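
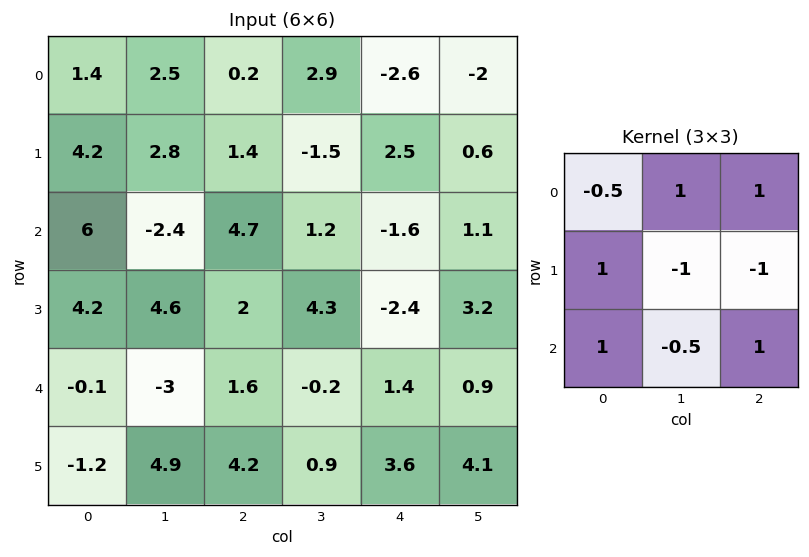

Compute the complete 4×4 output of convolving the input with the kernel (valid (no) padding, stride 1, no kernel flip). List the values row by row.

13.9 1.2 3.1 -7.55
9.7 -1.9 2.85 14.25
-0.1 1.4 0.45 2.4
6.35 3.3 8.65 -0.65

Output[0,0]: The receptive field on the input at this output position is [1.4 2.5 0.2 / 4.2 2.8 1.4 / 6 -2.4 4.7]. Elementwise product with the kernel and sum: 1.4·-0.5 + 2.5·1 + 0.2·1 + 4.2·1 + 2.8·-1 + 1.4·-1 + 6·1 + -2.4·-0.5 + 4.7·1.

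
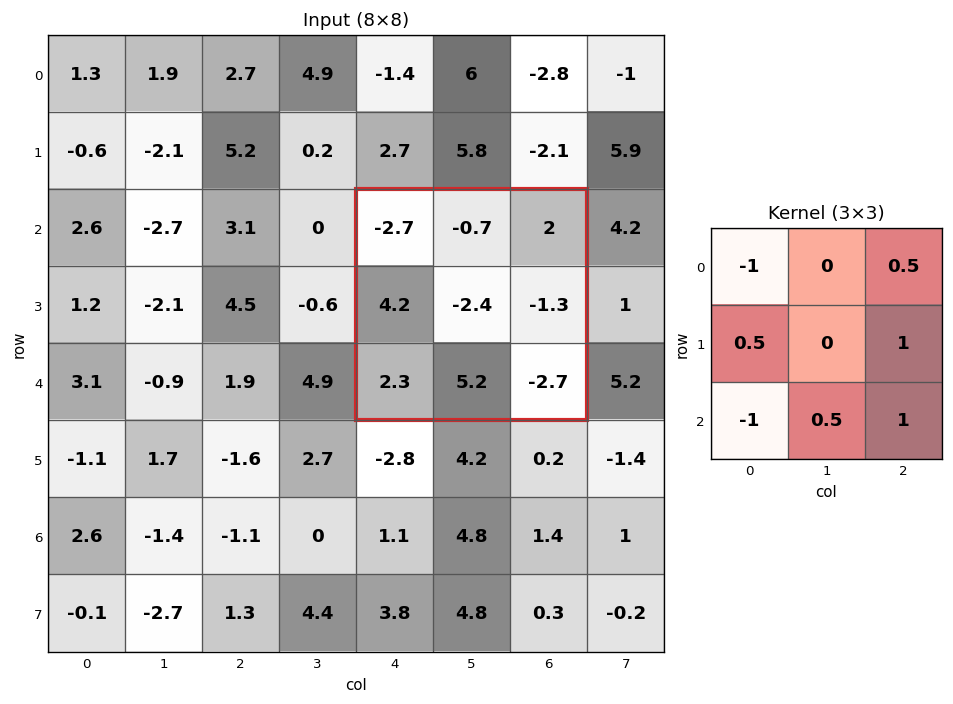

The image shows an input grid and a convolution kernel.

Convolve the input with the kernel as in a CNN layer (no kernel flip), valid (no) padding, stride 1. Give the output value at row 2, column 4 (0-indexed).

2.1

The receptive field on the input at this output position is [-2.7 -0.7 2 / 4.2 -2.4 -1.3 / 2.3 5.2 -2.7]. Elementwise product with the kernel and sum: -2.7·-1 + 2·0.5 + 4.2·0.5 + -1.3·1 + 2.3·-1 + 5.2·0.5 + -2.7·1.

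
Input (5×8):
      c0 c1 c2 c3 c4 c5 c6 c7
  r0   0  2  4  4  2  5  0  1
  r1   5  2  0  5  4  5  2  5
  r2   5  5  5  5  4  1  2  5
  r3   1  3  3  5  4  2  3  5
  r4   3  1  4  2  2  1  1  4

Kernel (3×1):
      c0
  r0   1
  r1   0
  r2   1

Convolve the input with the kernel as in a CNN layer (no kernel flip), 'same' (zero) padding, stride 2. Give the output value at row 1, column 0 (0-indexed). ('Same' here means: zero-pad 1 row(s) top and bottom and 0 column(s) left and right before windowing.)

6

The receptive field on the zero-padded input at this output position is [5 / 5 / 1]. Elementwise product with the kernel and sum: 5·1 + 1·1.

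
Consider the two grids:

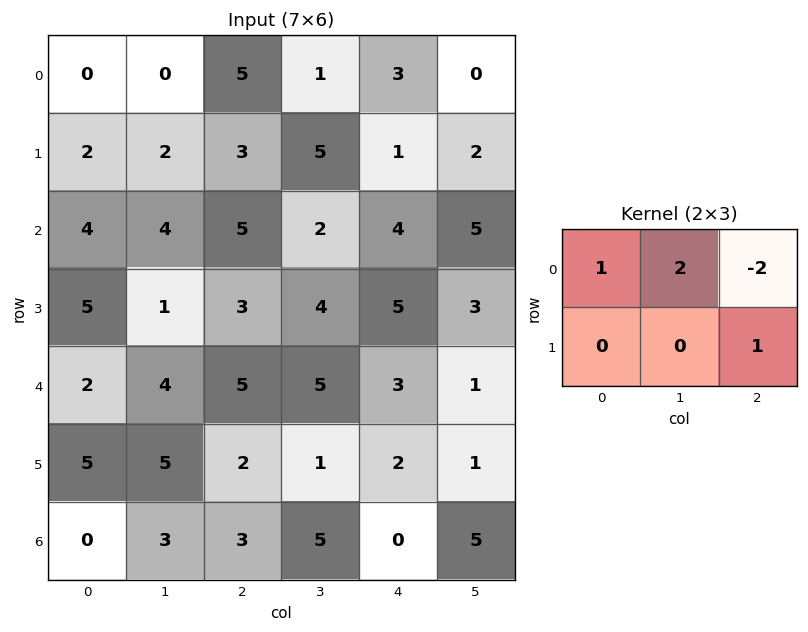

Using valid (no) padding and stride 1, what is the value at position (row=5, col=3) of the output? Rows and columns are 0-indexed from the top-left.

The receptive field on the input at this output position is [1 2 1 / 5 0 5]. Elementwise product with the kernel and sum: 1·1 + 2·2 + 1·-2 + 5·1.

8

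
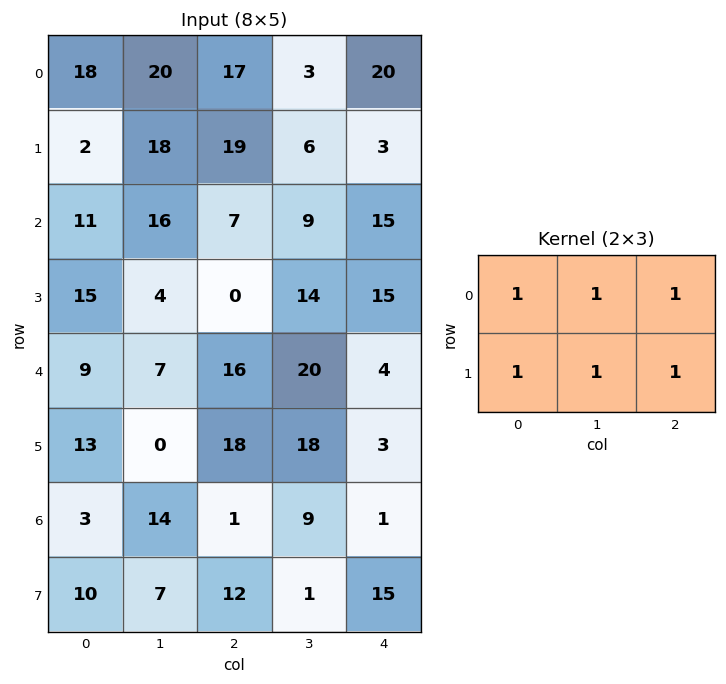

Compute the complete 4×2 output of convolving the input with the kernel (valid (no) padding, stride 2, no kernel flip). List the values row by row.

94 68
53 60
63 79
47 39

Output[0,0]: The receptive field on the input at this output position is [18 20 17 / 2 18 19]. Elementwise product with the kernel and sum: 18·1 + 20·1 + 17·1 + 2·1 + 18·1 + 19·1.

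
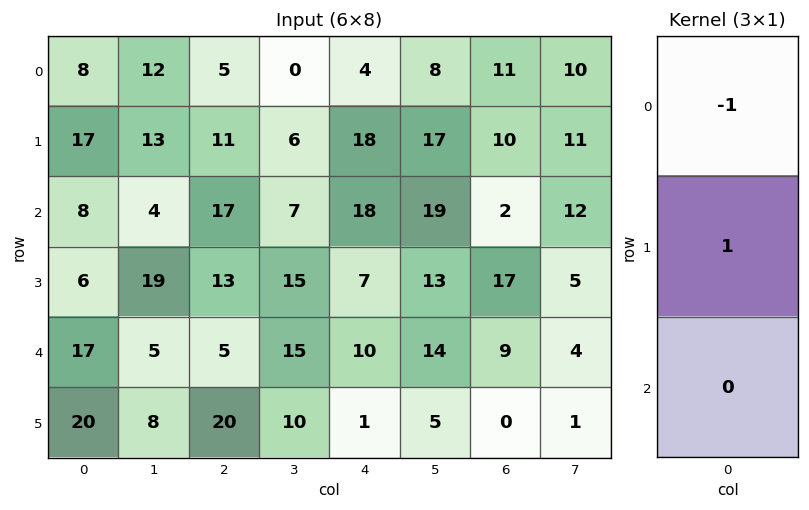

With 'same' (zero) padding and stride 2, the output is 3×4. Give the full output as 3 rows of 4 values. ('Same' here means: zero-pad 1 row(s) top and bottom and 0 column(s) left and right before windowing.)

8 5 4 11
-9 6 0 -8
11 -8 3 -8

Output[0,0]: The receptive field on the zero-padded input at this output position is [0 / 8 / 17]. Elementwise product with the kernel and sum: 0·-1 + 8·1.
Output[0,1]: The receptive field on the zero-padded input at this output position is [0 / 5 / 11]. Elementwise product with the kernel and sum: 0·-1 + 5·1.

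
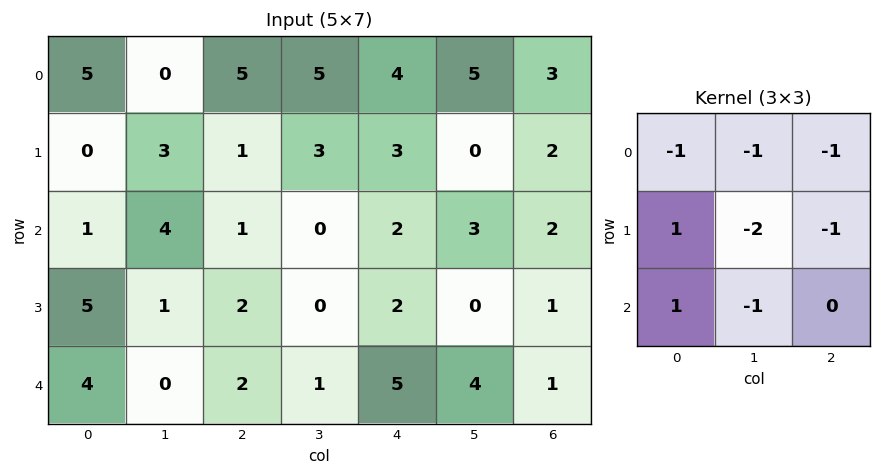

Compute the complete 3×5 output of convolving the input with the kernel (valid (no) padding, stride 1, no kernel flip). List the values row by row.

Output[0,0]: The receptive field on the input at this output position is [5 0 5 / 0 3 1 / 1 4 1]. Elementwise product with the kernel and sum: 5·-1 + 0·-1 + 5·-1 + 0·1 + 3·-2 + 1·-1 + 1·1 + 4·-1.

-20 -9 -21 -19 -12
-8 -6 -6 -15 -9
-1 -10 -2 -13 -5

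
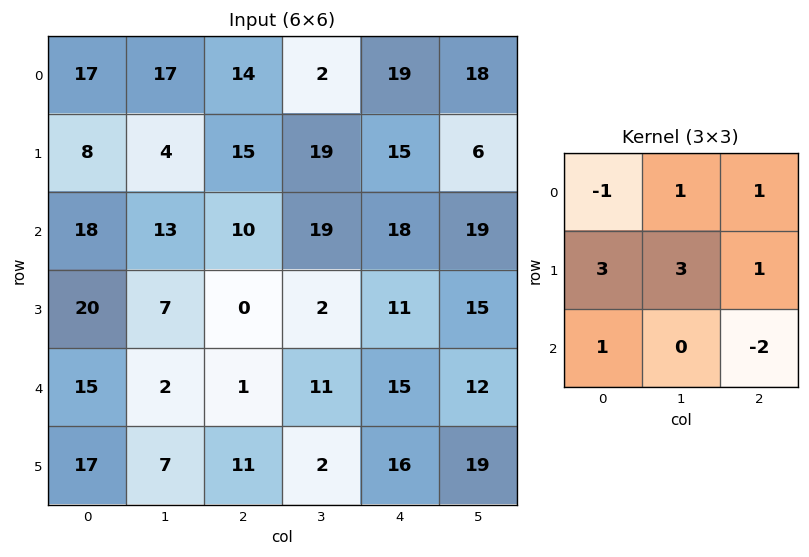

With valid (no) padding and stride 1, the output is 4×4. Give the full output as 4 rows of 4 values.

Output[0,0]: The receptive field on the input at this output position is [17 17 14 / 8 4 15 / 18 13 10]. Elementwise product with the kernel and sum: 17·-1 + 17·1 + 14·1 + 8·3 + 4·3 + 15·1 + 18·1 + 10·-2.

63 50 98 124
134 121 102 104
99 19 15 59
34 18 43 78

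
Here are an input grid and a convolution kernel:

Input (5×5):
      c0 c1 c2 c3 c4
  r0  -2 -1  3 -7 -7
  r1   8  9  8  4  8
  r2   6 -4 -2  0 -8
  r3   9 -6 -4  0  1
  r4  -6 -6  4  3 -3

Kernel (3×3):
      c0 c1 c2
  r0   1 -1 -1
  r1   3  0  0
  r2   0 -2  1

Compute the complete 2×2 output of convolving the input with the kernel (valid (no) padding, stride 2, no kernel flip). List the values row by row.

Output[0,0]: The receptive field on the input at this output position is [-2 -1 3 / 8 9 8 / 6 -4 -2]. Elementwise product with the kernel and sum: -2·1 + -1·-1 + 3·-1 + 8·3 + -4·-2 + -2·1.

26 33
55 -15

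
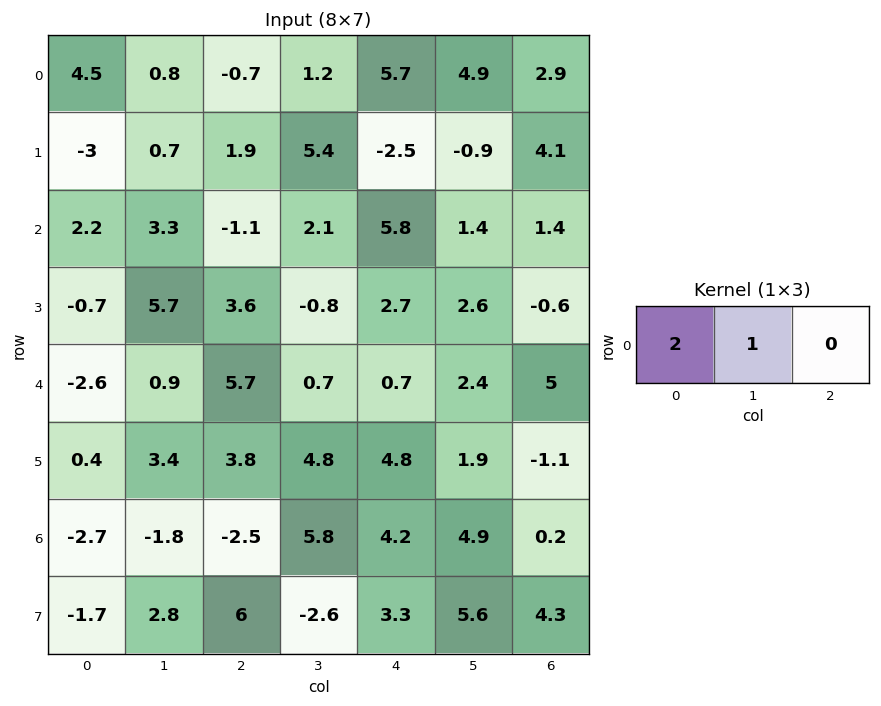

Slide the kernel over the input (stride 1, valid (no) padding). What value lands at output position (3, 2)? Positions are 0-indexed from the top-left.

6.4

The receptive field on the input at this output position is [3.6 -0.8 2.7]. Elementwise product with the kernel and sum: 3.6·2 + -0.8·1.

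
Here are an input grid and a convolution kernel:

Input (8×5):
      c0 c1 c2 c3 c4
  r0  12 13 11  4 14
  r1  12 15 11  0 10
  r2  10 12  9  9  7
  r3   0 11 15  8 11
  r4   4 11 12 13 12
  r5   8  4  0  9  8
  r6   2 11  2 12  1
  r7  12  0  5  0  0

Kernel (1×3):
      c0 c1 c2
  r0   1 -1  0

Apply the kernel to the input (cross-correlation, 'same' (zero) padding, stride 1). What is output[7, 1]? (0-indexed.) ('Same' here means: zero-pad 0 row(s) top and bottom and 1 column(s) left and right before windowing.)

The receptive field on the zero-padded input at this output position is [12 0 5]. Elementwise product with the kernel and sum: 12·1 + 0·-1.

12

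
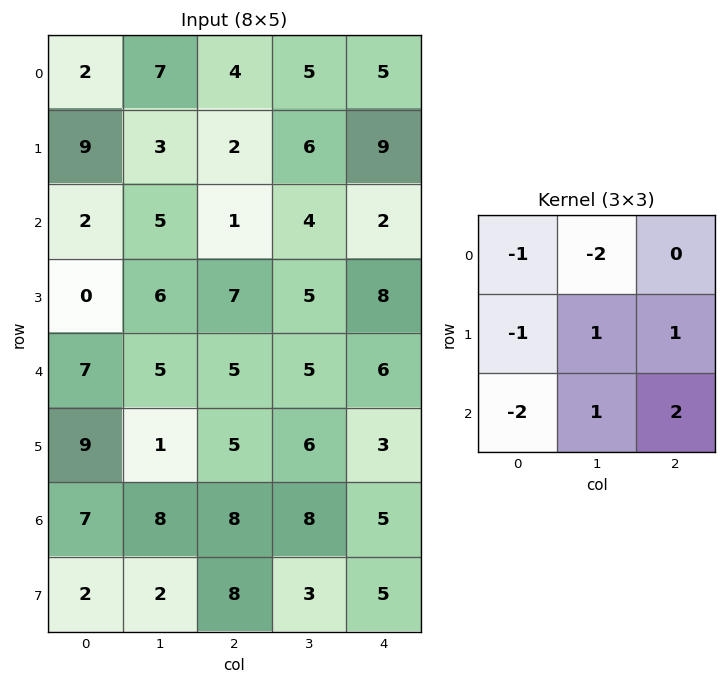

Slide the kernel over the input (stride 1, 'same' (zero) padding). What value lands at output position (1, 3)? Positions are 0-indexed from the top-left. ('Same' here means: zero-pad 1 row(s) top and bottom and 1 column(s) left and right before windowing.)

5

The receptive field on the zero-padded input at this output position is [4 5 5 / 2 6 9 / 1 4 2]. Elementwise product with the kernel and sum: 4·-1 + 5·-2 + 2·-1 + 6·1 + 9·1 + 1·-2 + 4·1 + 2·2.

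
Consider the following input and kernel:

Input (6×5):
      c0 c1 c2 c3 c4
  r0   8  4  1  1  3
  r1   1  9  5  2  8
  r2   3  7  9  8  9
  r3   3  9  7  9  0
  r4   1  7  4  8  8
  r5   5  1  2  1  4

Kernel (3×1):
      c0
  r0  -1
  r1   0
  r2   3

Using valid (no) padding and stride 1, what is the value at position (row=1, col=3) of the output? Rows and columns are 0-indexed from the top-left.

The receptive field on the input at this output position is [2 / 8 / 9]. Elementwise product with the kernel and sum: 2·-1 + 9·3.

25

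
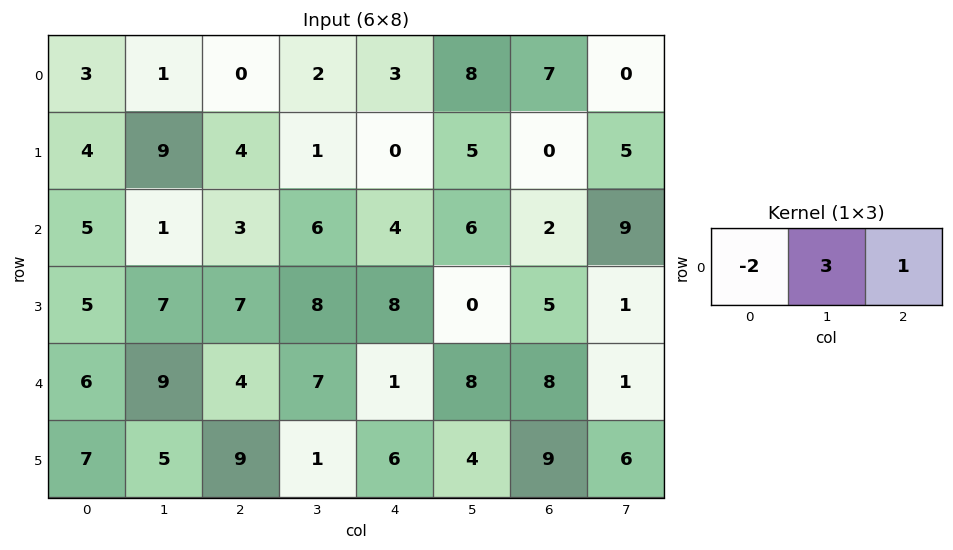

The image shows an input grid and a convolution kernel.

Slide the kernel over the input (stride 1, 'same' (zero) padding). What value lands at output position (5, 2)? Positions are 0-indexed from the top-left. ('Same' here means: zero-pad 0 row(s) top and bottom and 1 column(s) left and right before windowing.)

The receptive field on the zero-padded input at this output position is [5 9 1]. Elementwise product with the kernel and sum: 5·-2 + 9·3 + 1·1.

18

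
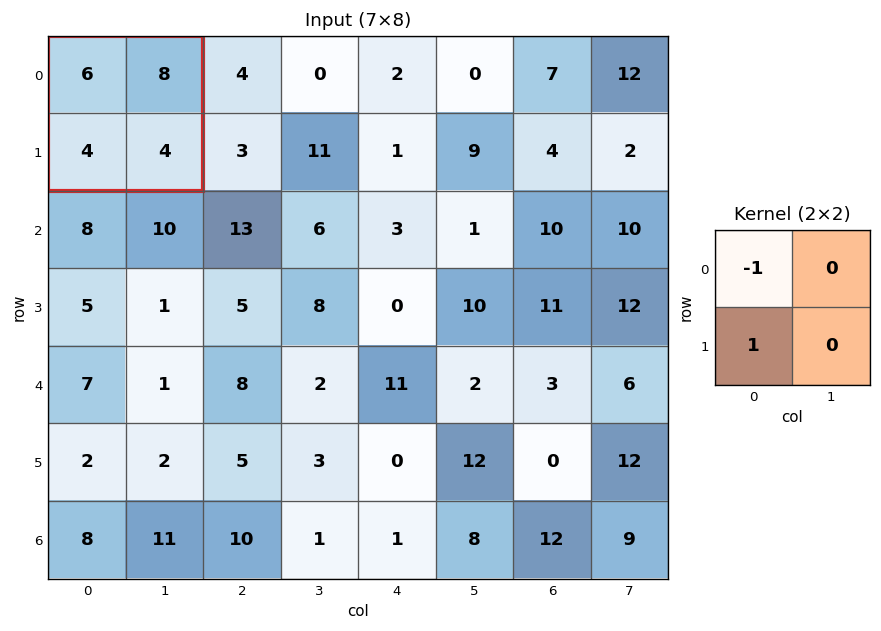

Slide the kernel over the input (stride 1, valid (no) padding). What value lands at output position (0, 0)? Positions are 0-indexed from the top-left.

-2

The receptive field on the input at this output position is [6 8 / 4 4]. Elementwise product with the kernel and sum: 6·-1 + 4·1.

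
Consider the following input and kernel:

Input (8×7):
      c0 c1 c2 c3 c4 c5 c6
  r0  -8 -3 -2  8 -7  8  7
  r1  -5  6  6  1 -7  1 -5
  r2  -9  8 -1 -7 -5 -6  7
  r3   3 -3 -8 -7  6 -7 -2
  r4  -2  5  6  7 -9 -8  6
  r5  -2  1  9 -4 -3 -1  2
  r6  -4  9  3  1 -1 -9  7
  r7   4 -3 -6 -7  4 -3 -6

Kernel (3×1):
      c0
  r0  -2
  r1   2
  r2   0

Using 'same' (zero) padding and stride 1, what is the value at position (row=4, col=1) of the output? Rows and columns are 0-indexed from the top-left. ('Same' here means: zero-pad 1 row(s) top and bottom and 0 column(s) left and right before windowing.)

The receptive field on the zero-padded input at this output position is [-3 / 5 / 1]. Elementwise product with the kernel and sum: -3·-2 + 5·2.

16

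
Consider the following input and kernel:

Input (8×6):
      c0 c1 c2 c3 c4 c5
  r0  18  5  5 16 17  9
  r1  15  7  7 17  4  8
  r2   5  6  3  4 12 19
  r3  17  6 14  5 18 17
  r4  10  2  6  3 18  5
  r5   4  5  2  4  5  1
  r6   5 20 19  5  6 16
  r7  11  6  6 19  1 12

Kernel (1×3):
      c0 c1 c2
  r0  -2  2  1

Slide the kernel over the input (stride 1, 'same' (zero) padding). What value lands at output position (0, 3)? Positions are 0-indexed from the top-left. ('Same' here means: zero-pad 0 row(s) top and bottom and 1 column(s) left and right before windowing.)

39

The receptive field on the zero-padded input at this output position is [5 16 17]. Elementwise product with the kernel and sum: 5·-2 + 16·2 + 17·1.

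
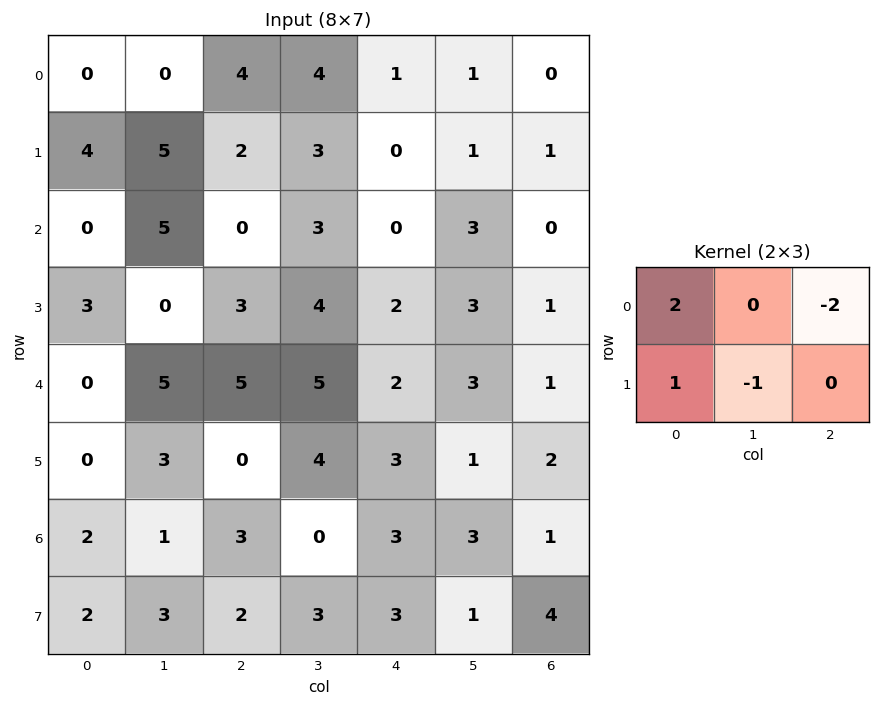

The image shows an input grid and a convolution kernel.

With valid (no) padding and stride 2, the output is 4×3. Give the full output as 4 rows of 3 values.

Output[0,0]: The receptive field on the input at this output position is [0 0 4 / 4 5 2]. Elementwise product with the kernel and sum: 0·2 + 4·-2 + 4·1 + 5·-1.
Output[0,1]: The receptive field on the input at this output position is [4 4 1 / 2 3 0]. Elementwise product with the kernel and sum: 4·2 + 1·-2 + 2·1 + 3·-1.

-9 5 1
3 -1 -1
-13 2 4
-3 -1 6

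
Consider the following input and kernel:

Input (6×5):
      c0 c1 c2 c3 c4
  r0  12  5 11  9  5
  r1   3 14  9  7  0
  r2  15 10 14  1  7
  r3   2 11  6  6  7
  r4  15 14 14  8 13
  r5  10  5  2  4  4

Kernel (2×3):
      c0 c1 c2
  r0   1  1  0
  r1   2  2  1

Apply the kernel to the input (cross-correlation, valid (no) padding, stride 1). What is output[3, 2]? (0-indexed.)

The receptive field on the input at this output position is [6 6 7 / 14 8 13]. Elementwise product with the kernel and sum: 6·1 + 6·1 + 14·2 + 8·2 + 13·1.

69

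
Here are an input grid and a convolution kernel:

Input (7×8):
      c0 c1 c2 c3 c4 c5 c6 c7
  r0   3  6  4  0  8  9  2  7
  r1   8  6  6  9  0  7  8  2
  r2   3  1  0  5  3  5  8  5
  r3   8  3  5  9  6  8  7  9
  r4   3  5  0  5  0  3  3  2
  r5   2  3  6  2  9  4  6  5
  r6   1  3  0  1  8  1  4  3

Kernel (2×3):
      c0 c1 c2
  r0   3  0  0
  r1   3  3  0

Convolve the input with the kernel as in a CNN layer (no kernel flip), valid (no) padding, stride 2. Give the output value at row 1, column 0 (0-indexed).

42

The receptive field on the input at this output position is [3 1 0 / 8 3 5]. Elementwise product with the kernel and sum: 3·3 + 8·3 + 3·3.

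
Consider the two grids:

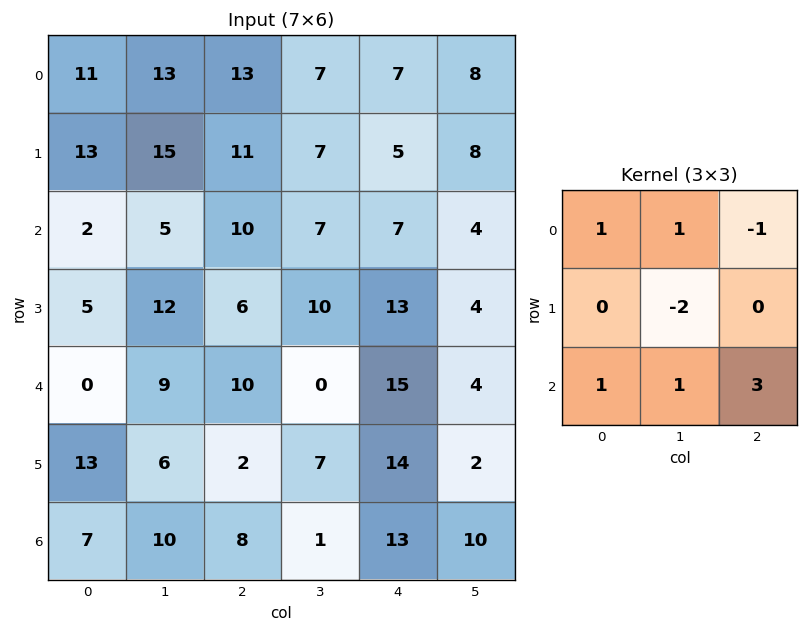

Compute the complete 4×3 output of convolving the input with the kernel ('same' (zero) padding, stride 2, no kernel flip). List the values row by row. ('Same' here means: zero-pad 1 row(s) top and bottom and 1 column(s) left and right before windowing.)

36 21 22
35 47 25
24 17 16
-7 -15 -7

Output[0,0]: The receptive field on the zero-padded input at this output position is [0 0 0 / 0 11 13 / 0 13 15]. Elementwise product with the kernel and sum: 0·1 + 0·1 + 0·-1 + 11·-2 + 0·1 + 13·1 + 15·3.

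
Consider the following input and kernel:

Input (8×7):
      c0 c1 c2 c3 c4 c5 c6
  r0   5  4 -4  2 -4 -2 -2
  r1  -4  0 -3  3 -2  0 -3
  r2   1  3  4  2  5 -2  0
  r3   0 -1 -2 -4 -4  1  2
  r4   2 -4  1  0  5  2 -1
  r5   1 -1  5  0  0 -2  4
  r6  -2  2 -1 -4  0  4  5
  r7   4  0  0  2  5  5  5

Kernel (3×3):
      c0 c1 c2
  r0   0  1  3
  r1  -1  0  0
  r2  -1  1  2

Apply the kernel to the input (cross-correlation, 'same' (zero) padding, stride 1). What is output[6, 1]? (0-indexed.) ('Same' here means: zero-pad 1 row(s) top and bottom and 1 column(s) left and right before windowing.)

The receptive field on the zero-padded input at this output position is [1 -1 5 / -2 2 -1 / 4 0 0]. Elementwise product with the kernel and sum: -1·1 + 5·3 + -2·-1 + 4·-1 + 0·1 + 0·2.

12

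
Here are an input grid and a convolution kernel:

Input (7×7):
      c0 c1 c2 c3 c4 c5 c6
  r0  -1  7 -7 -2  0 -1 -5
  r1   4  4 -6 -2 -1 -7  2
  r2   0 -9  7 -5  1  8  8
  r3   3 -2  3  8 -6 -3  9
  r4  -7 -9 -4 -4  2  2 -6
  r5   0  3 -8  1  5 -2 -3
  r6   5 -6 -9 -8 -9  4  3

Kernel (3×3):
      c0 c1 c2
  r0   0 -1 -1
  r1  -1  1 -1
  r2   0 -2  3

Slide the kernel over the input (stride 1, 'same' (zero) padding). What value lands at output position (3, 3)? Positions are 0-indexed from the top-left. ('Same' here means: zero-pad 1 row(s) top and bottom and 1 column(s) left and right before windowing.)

29

The receptive field on the zero-padded input at this output position is [7 -5 1 / 3 8 -6 / -4 -4 2]. Elementwise product with the kernel and sum: -5·-1 + 1·-1 + 3·-1 + 8·1 + -6·-1 + -4·-2 + 2·3.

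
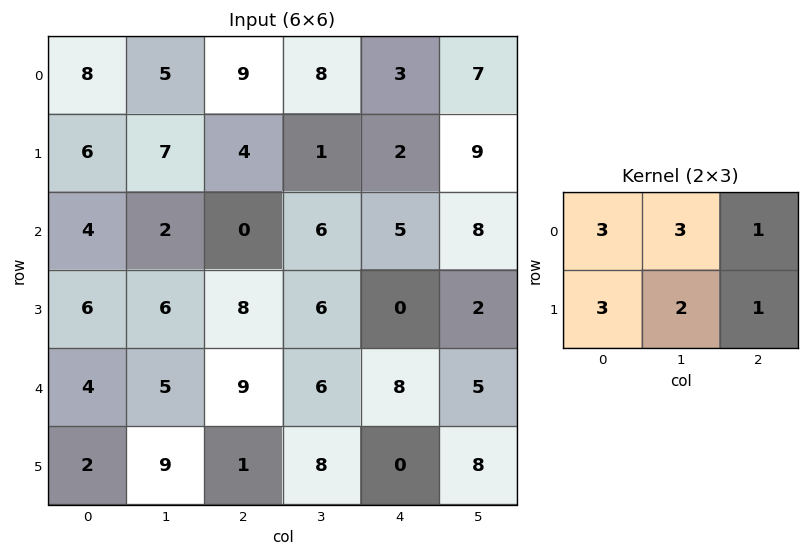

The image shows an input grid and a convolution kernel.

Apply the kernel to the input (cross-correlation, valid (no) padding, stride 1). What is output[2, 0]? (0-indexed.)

56

The receptive field on the input at this output position is [4 2 0 / 6 6 8]. Elementwise product with the kernel and sum: 4·3 + 2·3 + 0·1 + 6·3 + 6·2 + 8·1.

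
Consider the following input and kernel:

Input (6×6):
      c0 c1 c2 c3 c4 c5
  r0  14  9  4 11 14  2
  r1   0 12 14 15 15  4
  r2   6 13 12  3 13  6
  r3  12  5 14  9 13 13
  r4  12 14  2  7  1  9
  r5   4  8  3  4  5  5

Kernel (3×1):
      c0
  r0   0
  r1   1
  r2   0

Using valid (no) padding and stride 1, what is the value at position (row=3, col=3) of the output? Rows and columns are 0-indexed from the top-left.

7

The receptive field on the input at this output position is [9 / 7 / 4]. Elementwise product with the kernel and sum: 7·1.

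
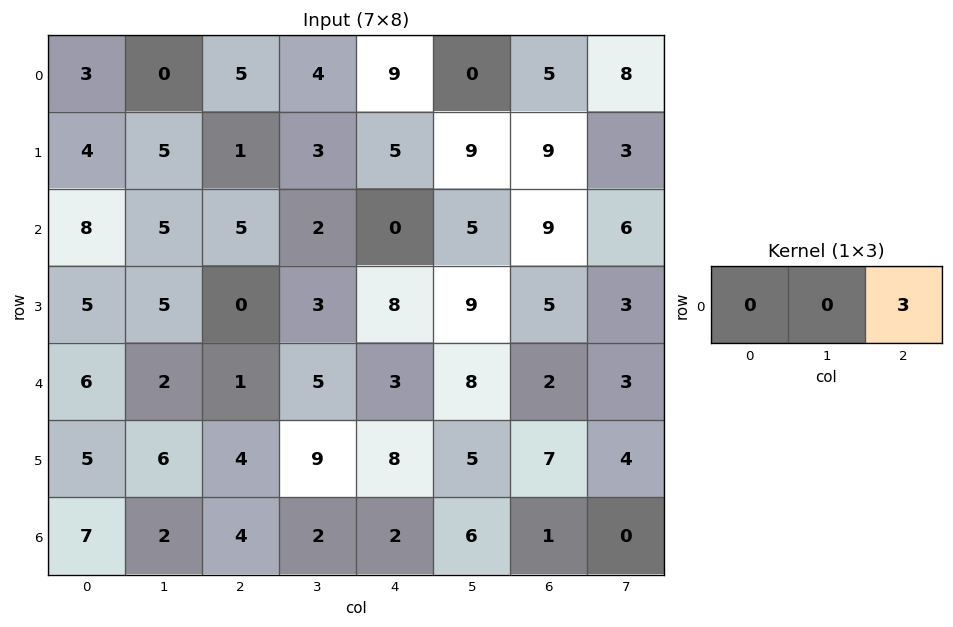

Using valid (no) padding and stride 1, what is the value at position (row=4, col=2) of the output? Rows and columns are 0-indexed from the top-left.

9

The receptive field on the input at this output position is [1 5 3]. Elementwise product with the kernel and sum: 3·3.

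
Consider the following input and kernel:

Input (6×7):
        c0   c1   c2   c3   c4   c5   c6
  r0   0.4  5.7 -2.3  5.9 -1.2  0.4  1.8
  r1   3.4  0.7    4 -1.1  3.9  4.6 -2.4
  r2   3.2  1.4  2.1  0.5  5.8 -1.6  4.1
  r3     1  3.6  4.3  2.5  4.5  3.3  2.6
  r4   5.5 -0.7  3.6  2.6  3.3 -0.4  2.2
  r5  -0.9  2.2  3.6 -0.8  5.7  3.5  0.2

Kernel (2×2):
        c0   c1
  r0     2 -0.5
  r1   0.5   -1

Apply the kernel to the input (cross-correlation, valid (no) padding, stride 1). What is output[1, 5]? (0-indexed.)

5.5

The receptive field on the input at this output position is [4.6 -2.4 / -1.6 4.1]. Elementwise product with the kernel and sum: 4.6·2 + -2.4·-0.5 + -1.6·0.5 + 4.1·-1.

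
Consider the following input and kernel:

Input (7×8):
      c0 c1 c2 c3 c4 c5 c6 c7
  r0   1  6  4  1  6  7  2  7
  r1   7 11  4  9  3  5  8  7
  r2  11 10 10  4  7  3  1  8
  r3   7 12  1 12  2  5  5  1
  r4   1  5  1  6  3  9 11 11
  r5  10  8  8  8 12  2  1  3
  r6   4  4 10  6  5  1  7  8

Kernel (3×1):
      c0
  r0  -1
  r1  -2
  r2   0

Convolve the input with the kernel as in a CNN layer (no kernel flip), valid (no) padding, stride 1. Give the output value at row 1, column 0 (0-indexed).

-29

The receptive field on the input at this output position is [7 / 11 / 7]. Elementwise product with the kernel and sum: 7·-1 + 11·-2.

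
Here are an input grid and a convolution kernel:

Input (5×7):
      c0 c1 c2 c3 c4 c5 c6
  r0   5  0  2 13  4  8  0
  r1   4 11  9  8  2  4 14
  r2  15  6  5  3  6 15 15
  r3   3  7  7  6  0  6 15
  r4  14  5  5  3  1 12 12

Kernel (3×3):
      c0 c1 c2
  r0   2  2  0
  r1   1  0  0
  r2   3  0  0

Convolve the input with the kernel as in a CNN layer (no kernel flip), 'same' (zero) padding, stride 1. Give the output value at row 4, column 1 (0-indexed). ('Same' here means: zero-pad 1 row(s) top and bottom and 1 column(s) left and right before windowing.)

The receptive field on the zero-padded input at this output position is [3 7 7 / 14 5 5 / 0 0 0]. Elementwise product with the kernel and sum: 3·2 + 7·2 + 14·1 + 0·3.

34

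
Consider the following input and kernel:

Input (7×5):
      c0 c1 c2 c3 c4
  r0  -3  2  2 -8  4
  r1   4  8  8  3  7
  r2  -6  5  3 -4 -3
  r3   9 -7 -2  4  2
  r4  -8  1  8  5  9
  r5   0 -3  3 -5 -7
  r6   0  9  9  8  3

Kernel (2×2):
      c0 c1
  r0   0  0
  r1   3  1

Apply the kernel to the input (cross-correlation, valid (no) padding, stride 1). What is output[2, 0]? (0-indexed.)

20

The receptive field on the input at this output position is [-6 5 / 9 -7]. Elementwise product with the kernel and sum: 9·3 + -7·1.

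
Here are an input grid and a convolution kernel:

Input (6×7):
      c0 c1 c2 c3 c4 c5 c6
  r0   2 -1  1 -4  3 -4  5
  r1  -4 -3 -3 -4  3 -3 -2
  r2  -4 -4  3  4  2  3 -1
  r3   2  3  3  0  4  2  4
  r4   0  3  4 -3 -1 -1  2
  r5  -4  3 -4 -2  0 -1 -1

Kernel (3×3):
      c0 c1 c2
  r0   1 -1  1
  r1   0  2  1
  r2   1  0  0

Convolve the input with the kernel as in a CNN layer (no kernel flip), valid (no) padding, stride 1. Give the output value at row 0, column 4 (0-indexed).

6

The receptive field on the input at this output position is [3 -4 5 / 3 -3 -2 / 2 3 -1]. Elementwise product with the kernel and sum: 3·1 + -4·-1 + 5·1 + -3·2 + -2·1 + 2·1.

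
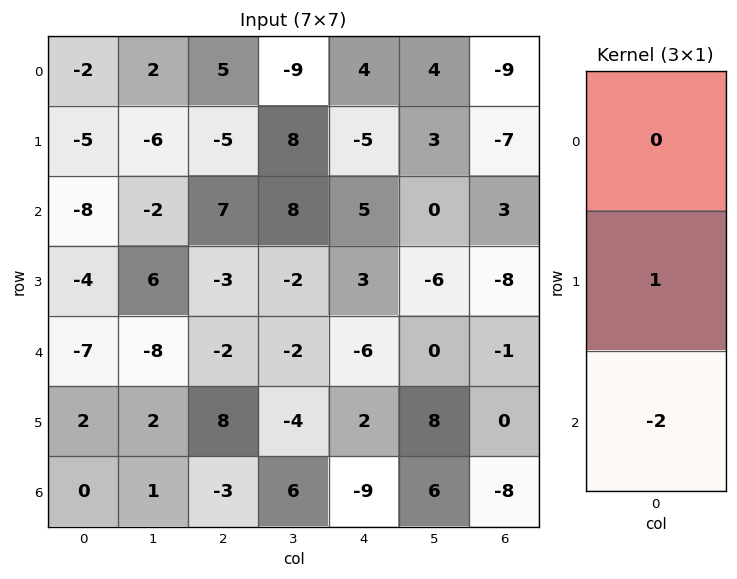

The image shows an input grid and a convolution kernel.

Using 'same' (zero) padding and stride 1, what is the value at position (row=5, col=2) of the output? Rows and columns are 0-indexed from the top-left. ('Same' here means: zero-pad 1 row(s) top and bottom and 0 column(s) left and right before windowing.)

The receptive field on the zero-padded input at this output position is [-2 / 8 / -3]. Elementwise product with the kernel and sum: 8·1 + -3·-2.

14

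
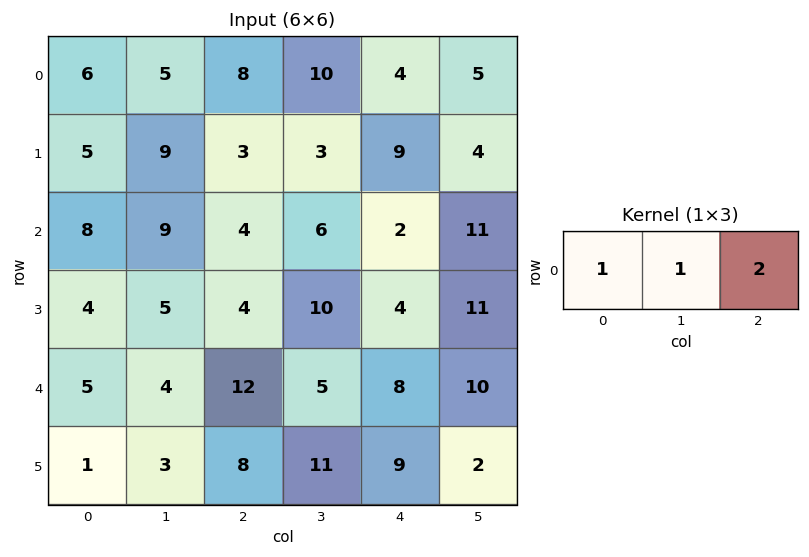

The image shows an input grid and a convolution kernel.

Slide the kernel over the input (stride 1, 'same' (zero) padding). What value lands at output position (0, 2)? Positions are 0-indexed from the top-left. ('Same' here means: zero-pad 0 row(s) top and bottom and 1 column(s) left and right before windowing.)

33

The receptive field on the zero-padded input at this output position is [5 8 10]. Elementwise product with the kernel and sum: 5·1 + 8·1 + 10·2.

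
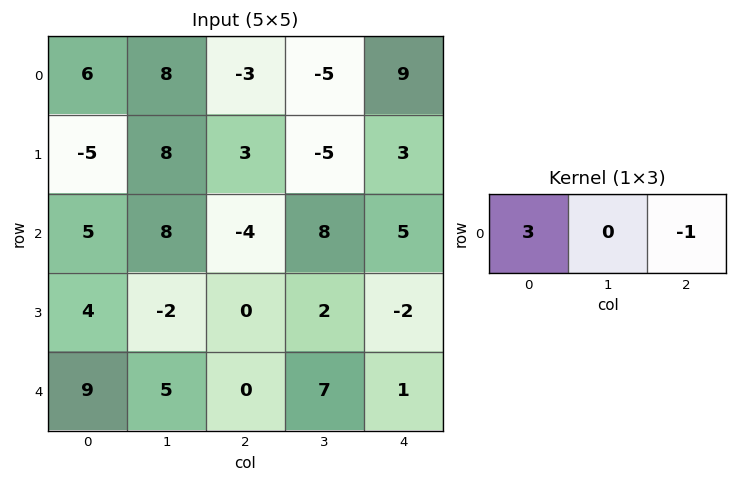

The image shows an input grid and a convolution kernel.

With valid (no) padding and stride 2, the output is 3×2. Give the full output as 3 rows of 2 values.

Output[0,0]: The receptive field on the input at this output position is [6 8 -3]. Elementwise product with the kernel and sum: 6·3 + -3·-1.

21 -18
19 -17
27 -1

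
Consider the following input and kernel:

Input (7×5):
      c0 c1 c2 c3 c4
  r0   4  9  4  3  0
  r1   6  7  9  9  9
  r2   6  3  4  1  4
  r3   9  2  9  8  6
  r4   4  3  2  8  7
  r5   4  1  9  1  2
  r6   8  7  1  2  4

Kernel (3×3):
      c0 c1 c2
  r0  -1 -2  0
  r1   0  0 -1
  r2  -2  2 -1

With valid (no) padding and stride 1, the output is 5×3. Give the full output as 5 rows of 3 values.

-41 -25 -29
-47 -20 -39
-25 -29 -7
-30 -13 -50
-22 -22 -22

Output[0,0]: The receptive field on the input at this output position is [4 9 4 / 6 7 9 / 6 3 4]. Elementwise product with the kernel and sum: 4·-1 + 9·-2 + 9·-1 + 6·-2 + 3·2 + 4·-1.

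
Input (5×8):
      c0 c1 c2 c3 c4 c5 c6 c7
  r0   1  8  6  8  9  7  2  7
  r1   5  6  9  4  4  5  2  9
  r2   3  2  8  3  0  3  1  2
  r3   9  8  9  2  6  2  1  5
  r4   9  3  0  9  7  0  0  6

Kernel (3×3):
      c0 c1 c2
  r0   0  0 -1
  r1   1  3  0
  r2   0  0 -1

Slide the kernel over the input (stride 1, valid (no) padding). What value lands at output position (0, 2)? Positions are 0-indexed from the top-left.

The receptive field on the input at this output position is [6 8 9 / 9 4 4 / 8 3 0]. Elementwise product with the kernel and sum: 9·-1 + 9·1 + 4·3 + 0·-1.

12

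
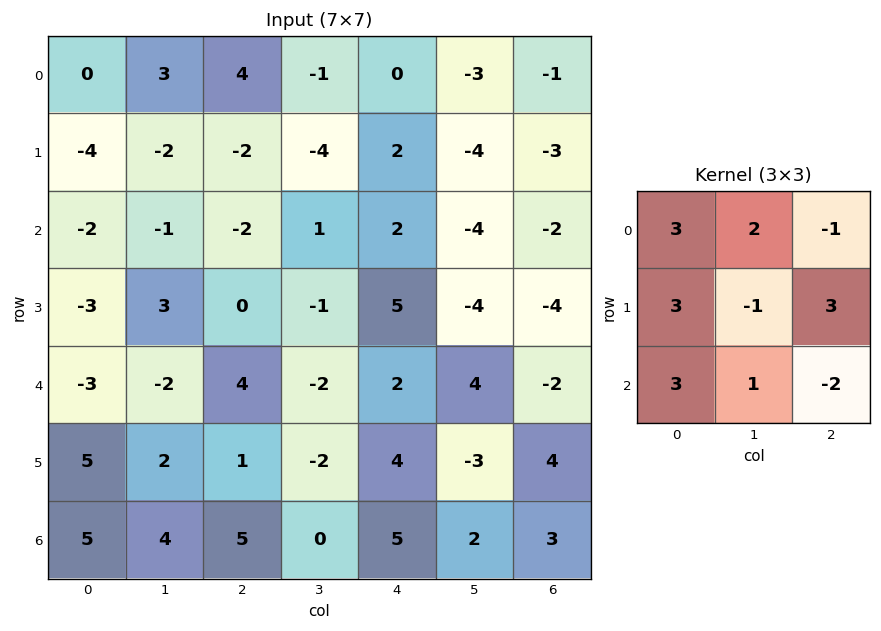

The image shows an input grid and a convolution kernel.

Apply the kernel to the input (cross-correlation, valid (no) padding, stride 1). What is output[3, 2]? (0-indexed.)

The receptive field on the input at this output position is [0 -1 5 / 4 -2 2 / 1 -2 4]. Elementwise product with the kernel and sum: 0·3 + -1·2 + 5·-1 + 4·3 + -2·-1 + 2·3 + 1·3 + -2·1 + 4·-2.

6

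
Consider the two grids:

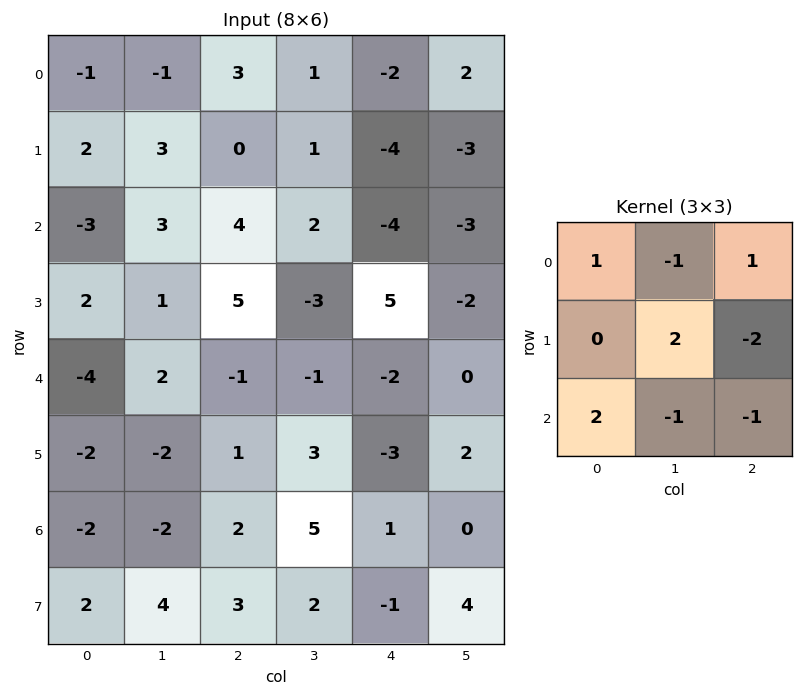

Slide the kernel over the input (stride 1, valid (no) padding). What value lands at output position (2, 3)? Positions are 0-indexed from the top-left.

The receptive field on the input at this output position is [2 -4 -3 / -3 5 -2 / -1 -2 0]. Elementwise product with the kernel and sum: 2·1 + -4·-1 + -3·1 + 5·2 + -2·-2 + -1·2 + -2·-1 + 0·-1.

17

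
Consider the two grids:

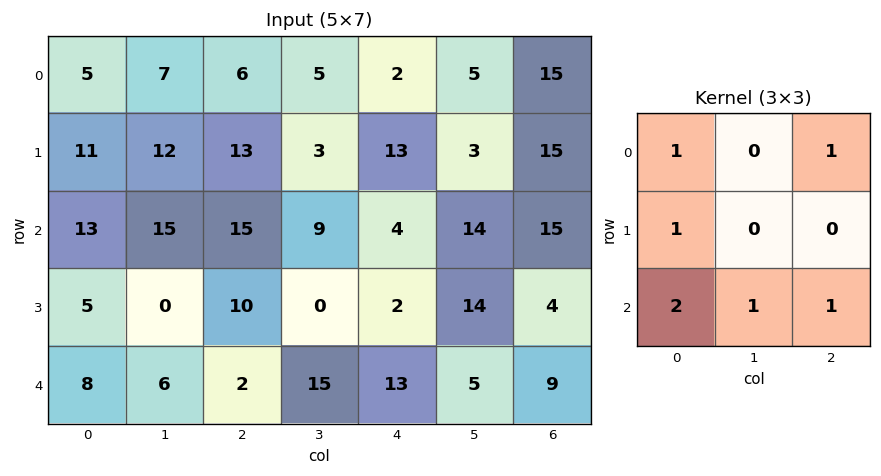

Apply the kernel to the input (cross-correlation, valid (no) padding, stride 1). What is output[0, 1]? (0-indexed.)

78

The receptive field on the input at this output position is [7 6 5 / 12 13 3 / 15 15 9]. Elementwise product with the kernel and sum: 7·1 + 5·1 + 12·1 + 15·2 + 15·1 + 9·1.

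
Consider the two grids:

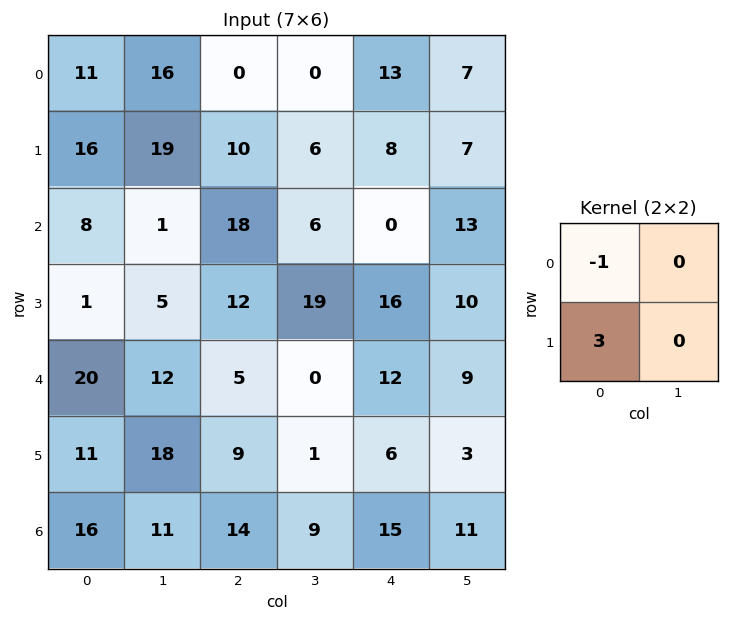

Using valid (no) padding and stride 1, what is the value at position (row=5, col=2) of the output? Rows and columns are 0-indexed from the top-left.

33

The receptive field on the input at this output position is [9 1 / 14 9]. Elementwise product with the kernel and sum: 9·-1 + 14·3.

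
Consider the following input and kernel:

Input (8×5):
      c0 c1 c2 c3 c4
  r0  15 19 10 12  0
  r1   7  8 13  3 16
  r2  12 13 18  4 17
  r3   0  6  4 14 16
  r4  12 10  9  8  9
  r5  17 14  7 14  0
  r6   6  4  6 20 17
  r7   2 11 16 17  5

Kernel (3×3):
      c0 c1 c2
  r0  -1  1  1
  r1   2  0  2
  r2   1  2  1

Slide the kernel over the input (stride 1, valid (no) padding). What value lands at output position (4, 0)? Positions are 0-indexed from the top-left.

The receptive field on the input at this output position is [12 10 9 / 17 14 7 / 6 4 6]. Elementwise product with the kernel and sum: 12·-1 + 10·1 + 9·1 + 17·2 + 7·2 + 6·1 + 4·2 + 6·1.

75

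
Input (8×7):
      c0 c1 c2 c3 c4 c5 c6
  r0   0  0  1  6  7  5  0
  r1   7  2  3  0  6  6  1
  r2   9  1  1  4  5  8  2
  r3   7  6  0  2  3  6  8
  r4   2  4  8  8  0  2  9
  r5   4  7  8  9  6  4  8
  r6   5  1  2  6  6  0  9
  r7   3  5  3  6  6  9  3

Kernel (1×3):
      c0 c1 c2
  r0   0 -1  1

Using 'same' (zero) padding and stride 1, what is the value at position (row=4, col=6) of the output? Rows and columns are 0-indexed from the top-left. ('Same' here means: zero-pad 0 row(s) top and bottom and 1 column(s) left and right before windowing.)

-9

The receptive field on the zero-padded input at this output position is [2 9 0]. Elementwise product with the kernel and sum: 9·-1 + 0·1.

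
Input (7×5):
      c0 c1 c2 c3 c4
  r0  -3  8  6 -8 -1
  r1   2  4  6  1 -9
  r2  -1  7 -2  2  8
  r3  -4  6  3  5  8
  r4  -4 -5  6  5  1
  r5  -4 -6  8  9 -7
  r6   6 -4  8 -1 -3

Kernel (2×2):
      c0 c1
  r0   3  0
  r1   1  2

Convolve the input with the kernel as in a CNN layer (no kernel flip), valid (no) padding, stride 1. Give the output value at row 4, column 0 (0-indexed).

-28

The receptive field on the input at this output position is [-4 -5 / -4 -6]. Elementwise product with the kernel and sum: -4·3 + -4·1 + -6·2.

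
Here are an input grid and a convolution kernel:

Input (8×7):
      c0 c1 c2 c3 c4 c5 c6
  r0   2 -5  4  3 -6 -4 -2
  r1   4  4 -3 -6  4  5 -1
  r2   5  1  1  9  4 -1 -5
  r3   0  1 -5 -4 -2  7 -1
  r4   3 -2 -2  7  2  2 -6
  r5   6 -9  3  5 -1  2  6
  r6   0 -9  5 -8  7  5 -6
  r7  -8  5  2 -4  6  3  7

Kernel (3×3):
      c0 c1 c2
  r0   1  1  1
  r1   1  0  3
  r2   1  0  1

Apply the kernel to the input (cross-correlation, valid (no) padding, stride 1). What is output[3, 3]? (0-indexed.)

The receptive field on the input at this output position is [-4 -2 7 / 7 2 2 / 5 -1 2]. Elementwise product with the kernel and sum: -4·1 + -2·1 + 7·1 + 7·1 + 2·3 + 5·1 + 2·1.

21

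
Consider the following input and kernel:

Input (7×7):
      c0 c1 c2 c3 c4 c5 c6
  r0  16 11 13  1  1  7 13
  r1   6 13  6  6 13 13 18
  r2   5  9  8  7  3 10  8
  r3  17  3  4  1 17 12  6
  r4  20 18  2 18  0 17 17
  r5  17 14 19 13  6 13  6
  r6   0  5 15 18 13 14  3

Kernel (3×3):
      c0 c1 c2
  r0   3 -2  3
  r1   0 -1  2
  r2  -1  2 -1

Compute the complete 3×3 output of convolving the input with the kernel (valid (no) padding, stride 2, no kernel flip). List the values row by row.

69 63 60
40 86 30
49 -23 28

Output[0,0]: The receptive field on the input at this output position is [16 11 13 / 6 13 6 / 5 9 8]. Elementwise product with the kernel and sum: 16·3 + 11·-2 + 13·3 + 13·-1 + 6·2 + 5·-1 + 9·2 + 8·-1.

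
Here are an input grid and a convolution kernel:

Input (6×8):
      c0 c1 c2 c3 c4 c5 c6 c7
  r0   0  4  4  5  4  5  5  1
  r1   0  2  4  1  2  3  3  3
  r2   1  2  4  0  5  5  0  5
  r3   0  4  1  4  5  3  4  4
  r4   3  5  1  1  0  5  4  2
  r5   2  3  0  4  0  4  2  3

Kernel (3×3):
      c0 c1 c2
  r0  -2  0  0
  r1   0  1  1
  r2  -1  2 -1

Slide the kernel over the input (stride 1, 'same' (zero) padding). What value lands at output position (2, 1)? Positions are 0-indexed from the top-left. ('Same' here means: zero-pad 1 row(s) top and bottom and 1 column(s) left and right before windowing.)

13

The receptive field on the zero-padded input at this output position is [0 2 4 / 1 2 4 / 0 4 1]. Elementwise product with the kernel and sum: 0·-2 + 2·1 + 4·1 + 0·-1 + 4·2 + 1·-1.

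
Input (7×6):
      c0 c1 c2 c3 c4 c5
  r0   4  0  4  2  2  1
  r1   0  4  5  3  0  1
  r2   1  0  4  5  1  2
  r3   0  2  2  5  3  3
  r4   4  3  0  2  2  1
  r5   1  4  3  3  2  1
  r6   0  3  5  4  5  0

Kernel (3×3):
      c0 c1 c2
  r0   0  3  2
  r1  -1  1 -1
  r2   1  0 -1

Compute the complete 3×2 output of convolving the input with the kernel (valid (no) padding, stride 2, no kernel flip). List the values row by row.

Output[0,0]: The receptive field on the input at this output position is [4 0 4 / 0 4 5 / 1 0 4]. Elementwise product with the kernel and sum: 0·3 + 4·2 + 0·-1 + 4·1 + 5·-1 + 1·1 + 4·-1.

4 11
12 15
4 8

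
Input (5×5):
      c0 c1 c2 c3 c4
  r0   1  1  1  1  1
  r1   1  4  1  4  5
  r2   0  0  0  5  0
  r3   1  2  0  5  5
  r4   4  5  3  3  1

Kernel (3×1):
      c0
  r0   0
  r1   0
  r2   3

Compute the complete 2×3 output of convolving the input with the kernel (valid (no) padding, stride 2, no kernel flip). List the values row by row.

0 0 0
12 9 3

Output[0,0]: The receptive field on the input at this output position is [1 / 1 / 0]. Elementwise product with the kernel and sum: 0·3.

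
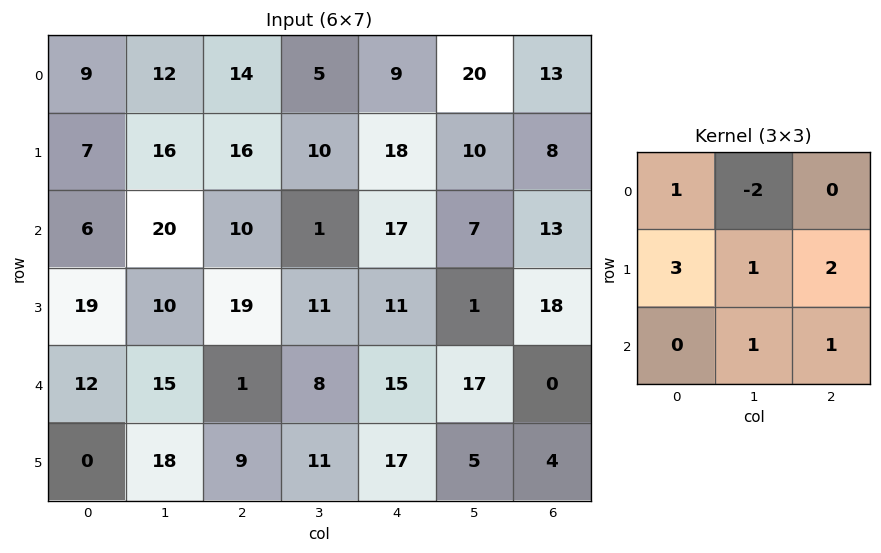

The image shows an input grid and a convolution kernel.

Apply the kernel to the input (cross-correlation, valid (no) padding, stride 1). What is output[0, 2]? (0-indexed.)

116

The receptive field on the input at this output position is [14 5 9 / 16 10 18 / 10 1 17]. Elementwise product with the kernel and sum: 14·1 + 5·-2 + 16·3 + 10·1 + 18·2 + 1·1 + 17·1.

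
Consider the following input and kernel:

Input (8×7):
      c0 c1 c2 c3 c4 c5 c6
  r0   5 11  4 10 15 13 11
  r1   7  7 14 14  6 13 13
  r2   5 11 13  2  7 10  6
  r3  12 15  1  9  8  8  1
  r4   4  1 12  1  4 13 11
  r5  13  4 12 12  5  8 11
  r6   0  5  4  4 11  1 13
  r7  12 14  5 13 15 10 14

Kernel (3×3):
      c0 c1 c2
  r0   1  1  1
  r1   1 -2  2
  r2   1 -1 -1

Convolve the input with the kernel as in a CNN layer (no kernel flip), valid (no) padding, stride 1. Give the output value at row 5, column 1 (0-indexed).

29

The receptive field on the input at this output position is [4 12 12 / 5 4 4 / 14 5 13]. Elementwise product with the kernel and sum: 4·1 + 12·1 + 12·1 + 5·1 + 4·-2 + 4·2 + 14·1 + 5·-1 + 13·-1.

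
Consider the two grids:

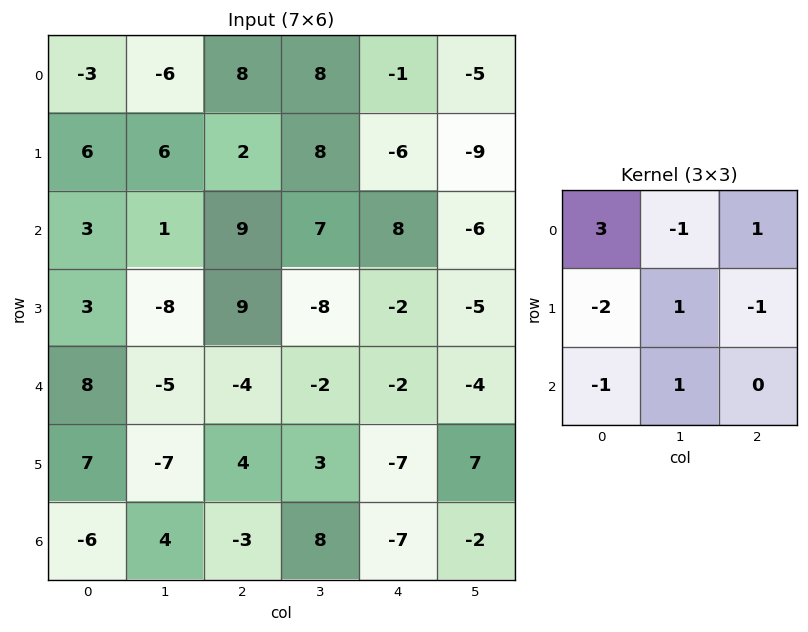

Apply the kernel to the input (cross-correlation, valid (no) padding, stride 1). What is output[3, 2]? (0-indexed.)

40

The receptive field on the input at this output position is [9 -8 -2 / -4 -2 -2 / 4 3 -7]. Elementwise product with the kernel and sum: 9·3 + -8·-1 + -2·1 + -4·-2 + -2·1 + -2·-1 + 4·-1 + 3·1.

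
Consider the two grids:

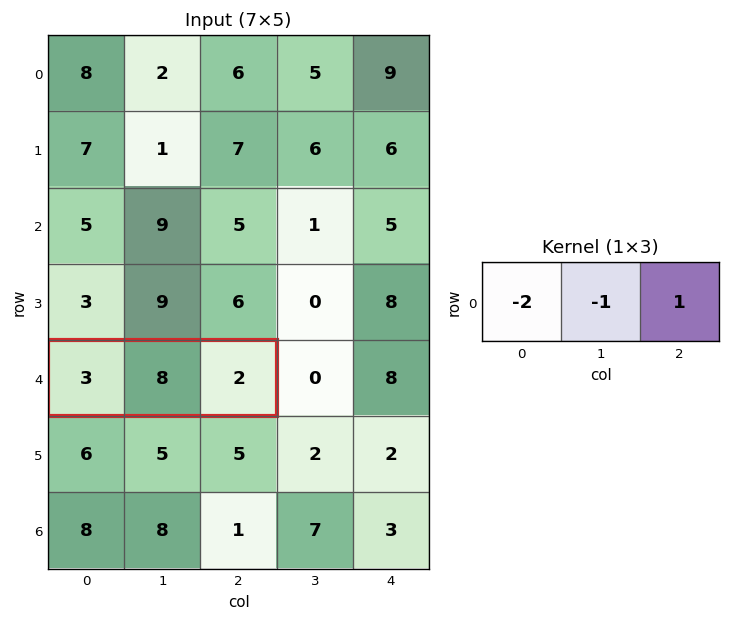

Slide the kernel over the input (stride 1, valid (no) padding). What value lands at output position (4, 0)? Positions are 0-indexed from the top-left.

-12

The receptive field on the input at this output position is [3 8 2]. Elementwise product with the kernel and sum: 3·-2 + 8·-1 + 2·1.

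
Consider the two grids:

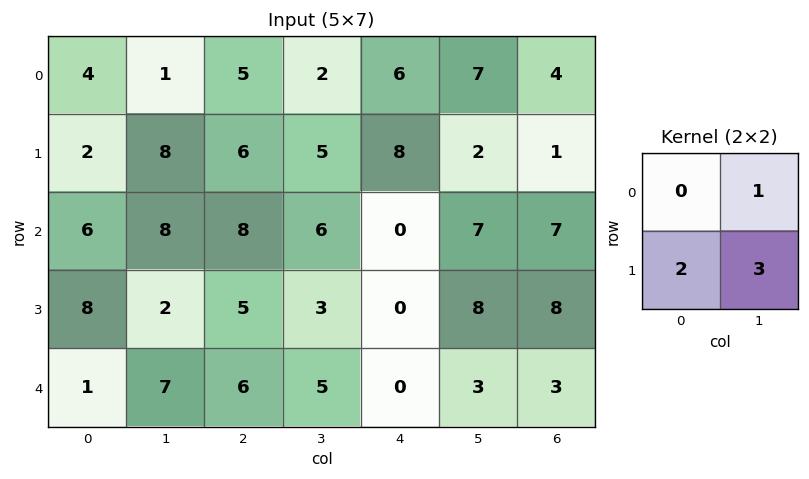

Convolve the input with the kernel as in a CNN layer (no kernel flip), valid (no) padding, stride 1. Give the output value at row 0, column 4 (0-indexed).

29

The receptive field on the input at this output position is [6 7 / 8 2]. Elementwise product with the kernel and sum: 7·1 + 8·2 + 2·3.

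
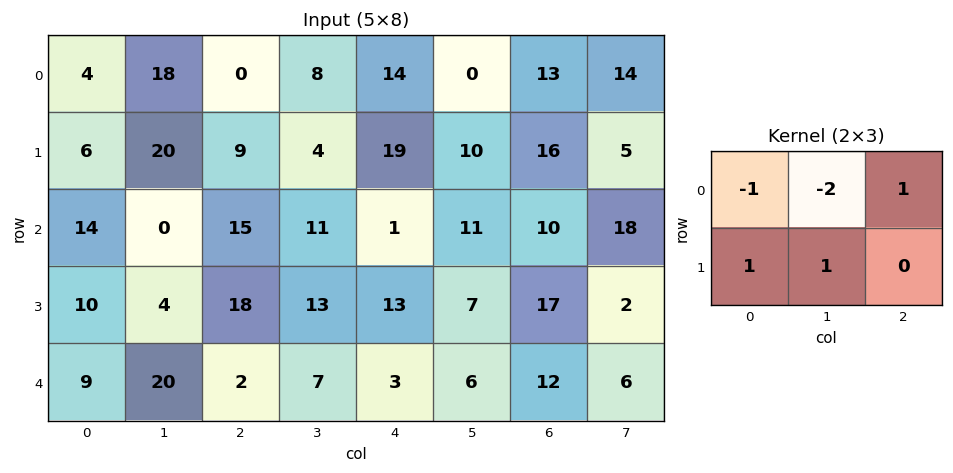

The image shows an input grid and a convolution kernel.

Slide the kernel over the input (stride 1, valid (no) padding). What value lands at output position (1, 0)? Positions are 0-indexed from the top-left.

The receptive field on the input at this output position is [6 20 9 / 14 0 15]. Elementwise product with the kernel and sum: 6·-1 + 20·-2 + 9·1 + 14·1 + 0·1.

-23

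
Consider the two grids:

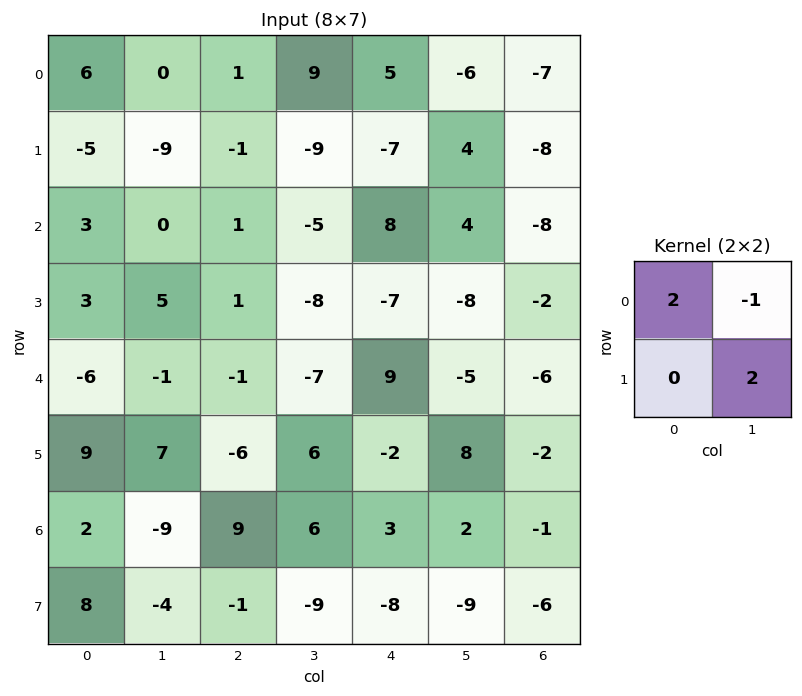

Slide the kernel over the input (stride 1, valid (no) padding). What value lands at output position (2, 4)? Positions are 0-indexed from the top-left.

The receptive field on the input at this output position is [8 4 / -7 -8]. Elementwise product with the kernel and sum: 8·2 + 4·-1 + -8·2.

-4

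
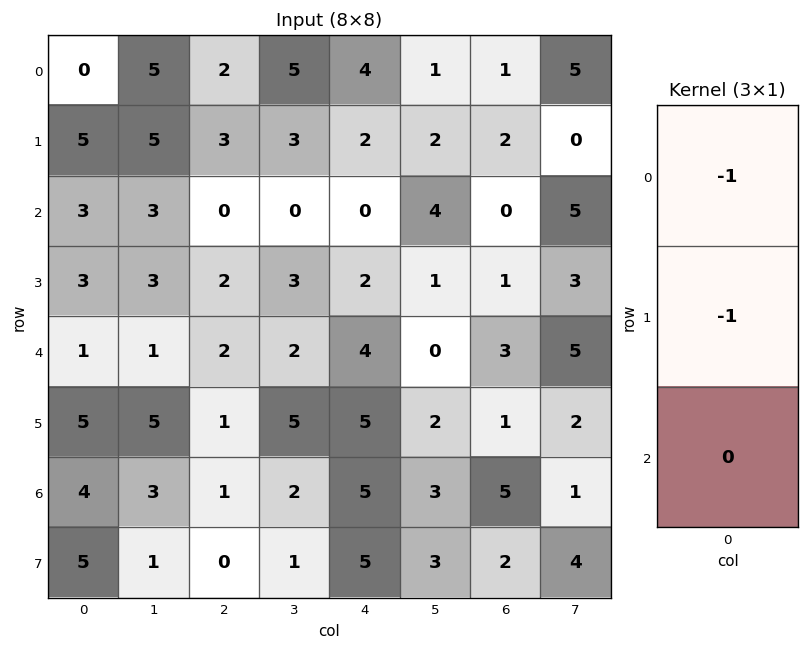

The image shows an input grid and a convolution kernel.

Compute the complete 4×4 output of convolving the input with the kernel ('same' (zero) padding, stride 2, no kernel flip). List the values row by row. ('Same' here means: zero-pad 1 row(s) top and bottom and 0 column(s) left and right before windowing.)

Output[0,0]: The receptive field on the zero-padded input at this output position is [0 / 0 / 5]. Elementwise product with the kernel and sum: 0·-1 + 0·-1.
Output[0,1]: The receptive field on the zero-padded input at this output position is [0 / 2 / 3]. Elementwise product with the kernel and sum: 0·-1 + 2·-1.

0 -2 -4 -1
-8 -3 -2 -2
-4 -4 -6 -4
-9 -2 -10 -6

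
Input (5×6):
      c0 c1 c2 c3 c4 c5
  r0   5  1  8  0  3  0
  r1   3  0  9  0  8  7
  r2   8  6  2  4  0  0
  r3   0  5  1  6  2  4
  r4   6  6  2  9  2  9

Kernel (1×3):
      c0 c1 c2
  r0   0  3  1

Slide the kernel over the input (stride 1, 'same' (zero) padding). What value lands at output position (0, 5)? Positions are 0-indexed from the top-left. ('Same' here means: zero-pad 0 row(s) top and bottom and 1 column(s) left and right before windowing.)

0

The receptive field on the zero-padded input at this output position is [3 0 0]. Elementwise product with the kernel and sum: 0·3 + 0·1.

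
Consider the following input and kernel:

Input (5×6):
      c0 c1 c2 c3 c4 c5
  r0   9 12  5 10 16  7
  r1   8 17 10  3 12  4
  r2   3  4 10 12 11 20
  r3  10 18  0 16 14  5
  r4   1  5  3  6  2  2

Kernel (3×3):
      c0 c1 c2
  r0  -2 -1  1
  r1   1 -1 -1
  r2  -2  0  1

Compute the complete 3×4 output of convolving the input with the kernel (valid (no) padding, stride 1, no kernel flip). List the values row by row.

Output[0,0]: The receptive field on the input at this output position is [9 12 5 / 8 17 10 / 3 4 10]. Elementwise product with the kernel and sum: 9·-2 + 12·-1 + 5·1 + 8·1 + 17·-1 + 10·-1 + 3·-2 + 10·1.

-40 -11 -18 -46
-54 -79 -10 -60
-7 -8 -55 -28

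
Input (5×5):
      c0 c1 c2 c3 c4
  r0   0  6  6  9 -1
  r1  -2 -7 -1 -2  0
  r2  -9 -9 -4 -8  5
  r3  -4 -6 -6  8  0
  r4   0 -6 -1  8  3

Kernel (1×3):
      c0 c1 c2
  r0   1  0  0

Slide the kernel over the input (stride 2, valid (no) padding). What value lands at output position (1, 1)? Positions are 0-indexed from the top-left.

The receptive field on the input at this output position is [-4 -8 5]. Elementwise product with the kernel and sum: -4·1.

-4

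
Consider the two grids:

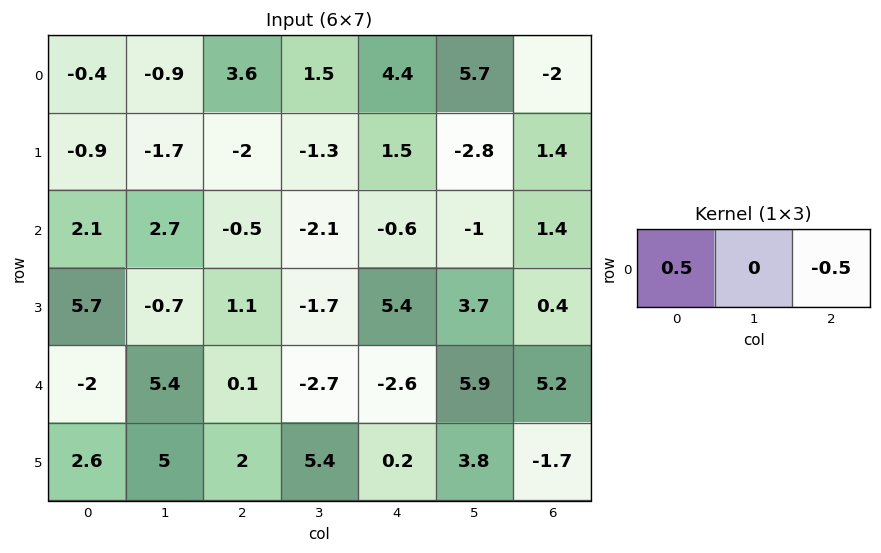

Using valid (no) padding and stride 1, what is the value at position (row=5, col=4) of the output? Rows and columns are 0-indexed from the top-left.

0.95

The receptive field on the input at this output position is [0.2 3.8 -1.7]. Elementwise product with the kernel and sum: 0.2·0.5 + -1.7·-0.5.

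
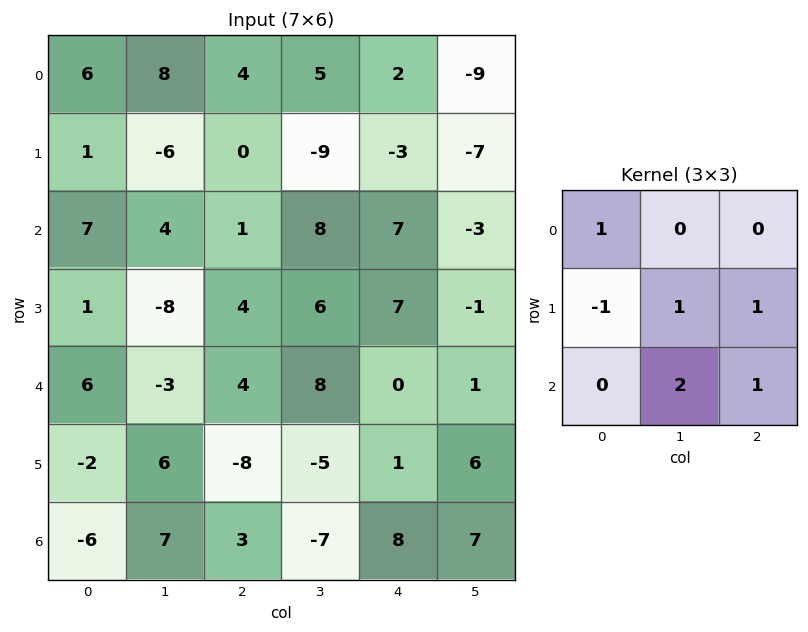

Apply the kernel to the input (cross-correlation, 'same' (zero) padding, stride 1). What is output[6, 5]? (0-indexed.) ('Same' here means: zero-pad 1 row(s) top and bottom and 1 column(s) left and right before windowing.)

The receptive field on the zero-padded input at this output position is [1 6 0 / 8 7 0 / 0 0 0]. Elementwise product with the kernel and sum: 1·1 + 8·-1 + 7·1 + 0·1 + 0·2 + 0·1.

0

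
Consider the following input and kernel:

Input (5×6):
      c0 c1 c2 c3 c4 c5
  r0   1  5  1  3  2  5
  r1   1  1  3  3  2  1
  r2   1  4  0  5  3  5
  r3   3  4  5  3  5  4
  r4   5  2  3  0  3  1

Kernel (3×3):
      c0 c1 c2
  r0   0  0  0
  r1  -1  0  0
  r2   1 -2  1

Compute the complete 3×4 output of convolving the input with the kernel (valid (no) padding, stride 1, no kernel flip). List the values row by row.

-8 8 -10 1
-1 -7 4 -8
1 -8 1 -8

Output[0,0]: The receptive field on the input at this output position is [1 5 1 / 1 1 3 / 1 4 0]. Elementwise product with the kernel and sum: 1·-1 + 1·1 + 4·-2 + 0·1.
Output[0,1]: The receptive field on the input at this output position is [5 1 3 / 1 3 3 / 4 0 5]. Elementwise product with the kernel and sum: 1·-1 + 4·1 + 0·-2 + 5·1.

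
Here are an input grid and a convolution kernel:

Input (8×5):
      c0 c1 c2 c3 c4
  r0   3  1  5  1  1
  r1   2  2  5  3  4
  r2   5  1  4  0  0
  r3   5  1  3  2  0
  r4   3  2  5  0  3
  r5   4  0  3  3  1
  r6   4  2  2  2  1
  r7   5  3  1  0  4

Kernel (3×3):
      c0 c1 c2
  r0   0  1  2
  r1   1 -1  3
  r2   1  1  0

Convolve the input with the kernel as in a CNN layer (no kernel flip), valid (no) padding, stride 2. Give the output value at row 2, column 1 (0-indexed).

The receptive field on the input at this output position is [5 0 3 / 3 3 1 / 2 2 1]. Elementwise product with the kernel and sum: 0·1 + 3·2 + 3·1 + 3·-1 + 1·3 + 2·1 + 2·1.

13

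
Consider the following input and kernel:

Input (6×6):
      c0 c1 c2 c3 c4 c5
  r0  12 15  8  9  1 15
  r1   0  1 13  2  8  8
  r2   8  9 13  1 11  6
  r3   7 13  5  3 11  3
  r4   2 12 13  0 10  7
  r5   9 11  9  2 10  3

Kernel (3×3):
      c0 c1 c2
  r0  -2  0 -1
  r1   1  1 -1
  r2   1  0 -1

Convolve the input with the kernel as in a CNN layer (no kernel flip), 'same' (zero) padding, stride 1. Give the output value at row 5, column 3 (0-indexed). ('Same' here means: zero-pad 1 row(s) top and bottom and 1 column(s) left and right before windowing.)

-35

The receptive field on the zero-padded input at this output position is [13 0 10 / 9 2 10 / 0 0 0]. Elementwise product with the kernel and sum: 13·-2 + 10·-1 + 9·1 + 2·1 + 10·-1 + 0·1 + 0·-1.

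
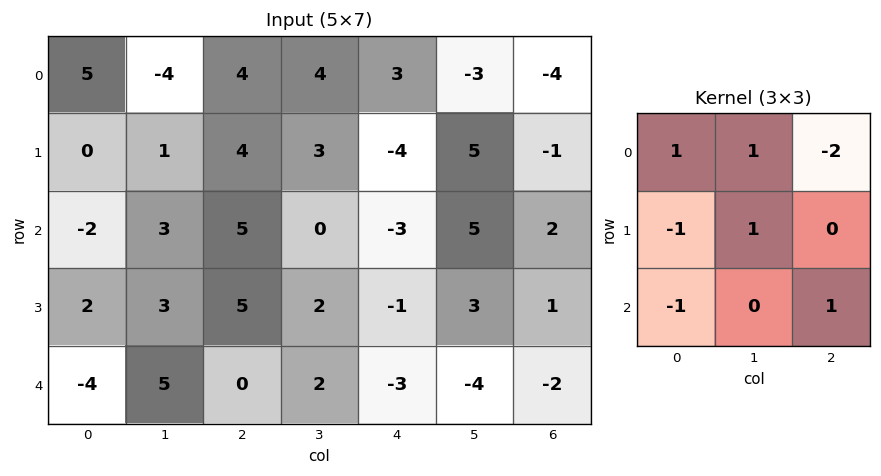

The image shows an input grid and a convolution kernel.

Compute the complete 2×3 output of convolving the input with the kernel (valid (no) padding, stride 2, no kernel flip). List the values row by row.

Output[0,0]: The receptive field on the input at this output position is [5 -4 4 / 0 1 4 / -2 3 5]. Elementwise product with the kernel and sum: 5·1 + -4·1 + 4·-2 + 0·-1 + 1·1 + -2·-1 + 5·1.

1 -7 22
-4 5 3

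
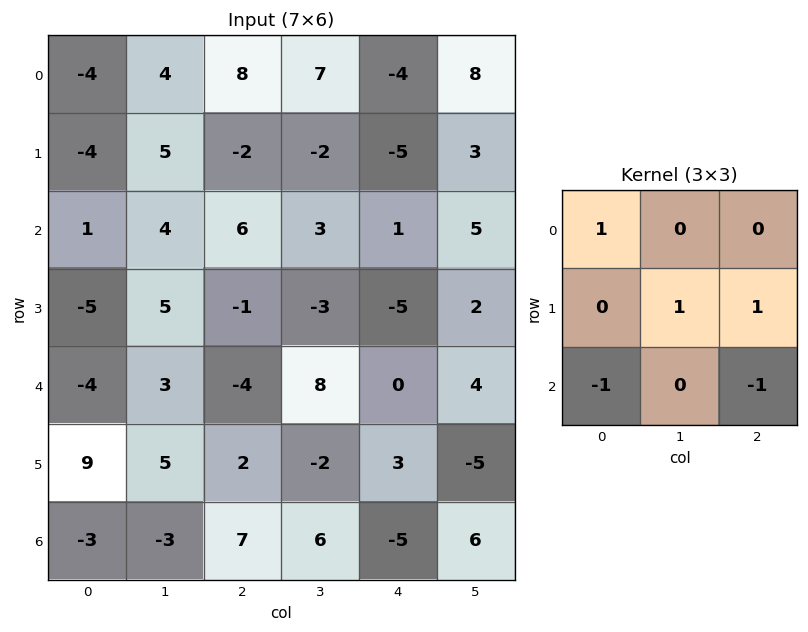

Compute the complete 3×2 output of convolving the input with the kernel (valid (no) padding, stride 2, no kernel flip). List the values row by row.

-8 -6
13 2
-1 -5

Output[0,0]: The receptive field on the input at this output position is [-4 4 8 / -4 5 -2 / 1 4 6]. Elementwise product with the kernel and sum: -4·1 + 5·1 + -2·1 + 1·-1 + 6·-1.
Output[0,1]: The receptive field on the input at this output position is [8 7 -4 / -2 -2 -5 / 6 3 1]. Elementwise product with the kernel and sum: 8·1 + -2·1 + -5·1 + 6·-1 + 1·-1.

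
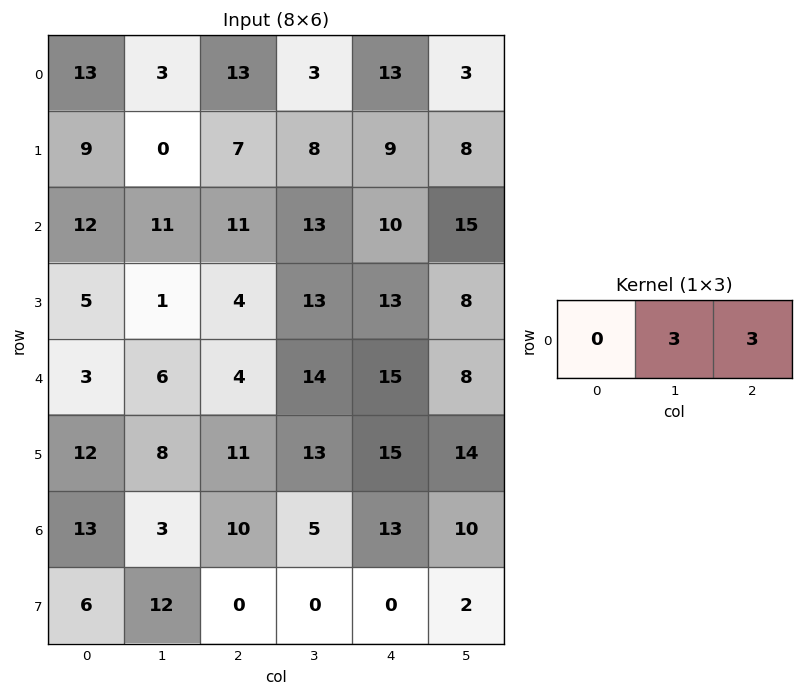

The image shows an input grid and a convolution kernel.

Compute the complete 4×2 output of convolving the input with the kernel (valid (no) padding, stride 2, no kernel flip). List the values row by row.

48 48
66 69
30 87
39 54

Output[0,0]: The receptive field on the input at this output position is [13 3 13]. Elementwise product with the kernel and sum: 3·3 + 13·3.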